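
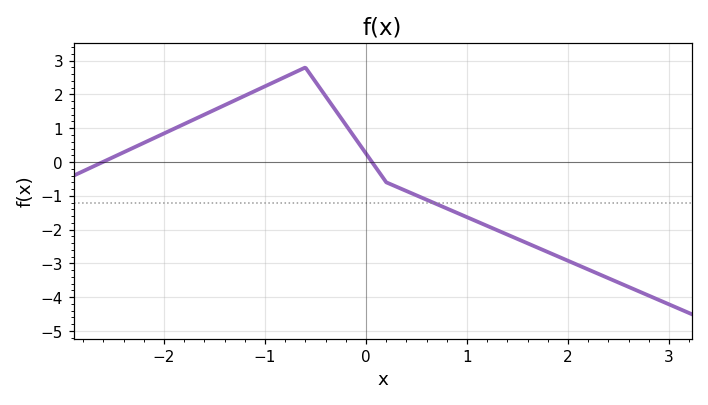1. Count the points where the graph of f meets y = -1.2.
1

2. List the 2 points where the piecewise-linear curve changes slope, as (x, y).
(-0.6, 2.8); (0.2, -0.6)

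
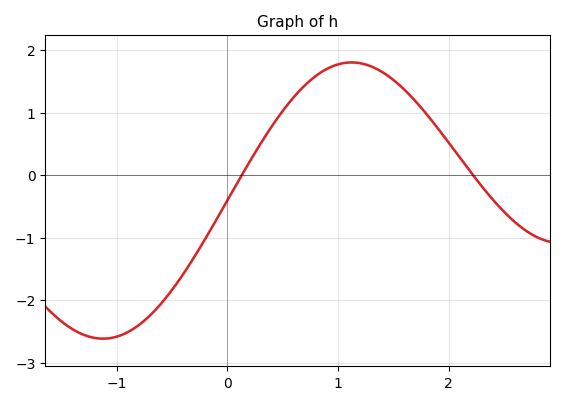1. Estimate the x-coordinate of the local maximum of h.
1.1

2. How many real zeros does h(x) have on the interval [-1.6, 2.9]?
2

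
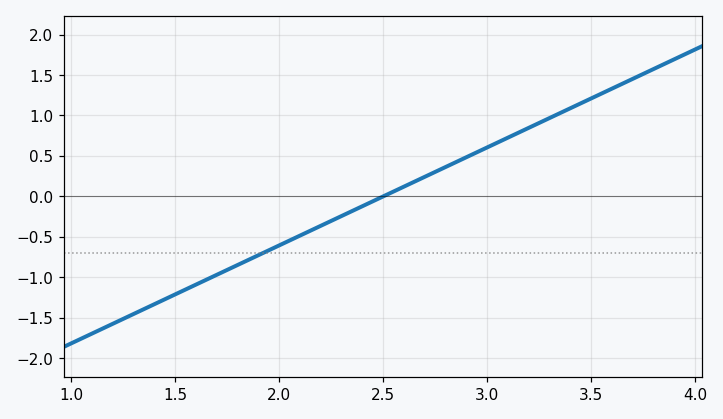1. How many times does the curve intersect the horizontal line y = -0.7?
1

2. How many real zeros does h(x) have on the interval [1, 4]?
1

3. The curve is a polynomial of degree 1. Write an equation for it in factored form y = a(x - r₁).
y = 1.21(x - 2.5)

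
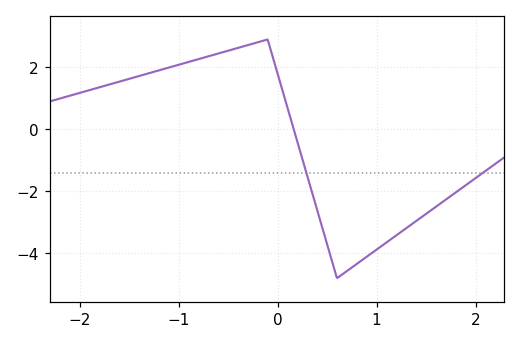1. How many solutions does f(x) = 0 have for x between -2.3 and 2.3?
1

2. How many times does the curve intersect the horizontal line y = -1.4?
2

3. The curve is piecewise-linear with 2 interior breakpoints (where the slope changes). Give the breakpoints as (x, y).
(-0.1, 2.9); (0.6, -4.8)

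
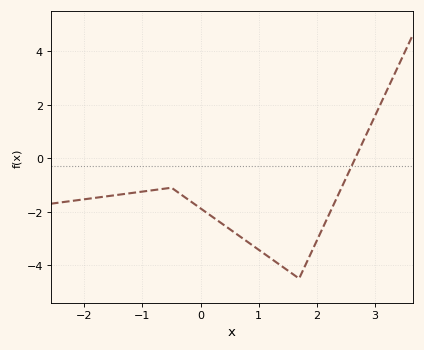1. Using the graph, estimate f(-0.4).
-1.25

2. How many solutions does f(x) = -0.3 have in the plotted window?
1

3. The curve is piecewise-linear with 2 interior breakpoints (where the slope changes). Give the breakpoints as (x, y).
(-0.5, -1.1); (1.7, -4.5)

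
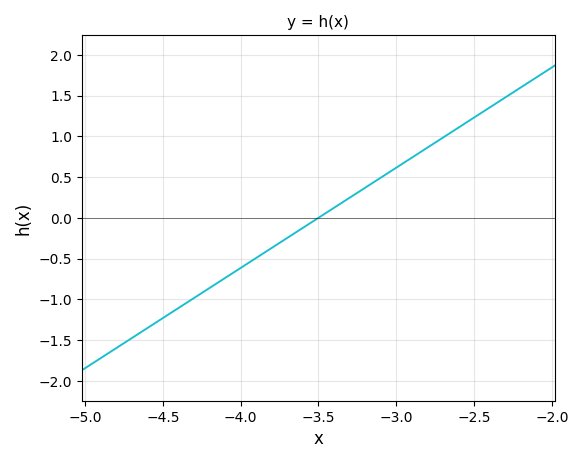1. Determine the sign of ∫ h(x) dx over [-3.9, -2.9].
positive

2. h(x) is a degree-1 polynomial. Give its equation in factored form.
y = 1.23(x + 3.5)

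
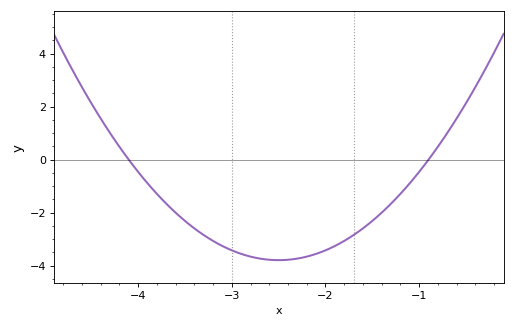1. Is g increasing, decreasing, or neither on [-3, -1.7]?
neither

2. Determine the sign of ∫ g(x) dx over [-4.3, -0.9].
negative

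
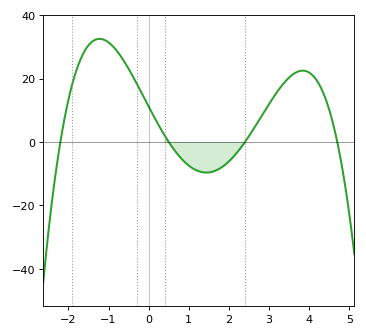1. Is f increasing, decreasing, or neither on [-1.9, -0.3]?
neither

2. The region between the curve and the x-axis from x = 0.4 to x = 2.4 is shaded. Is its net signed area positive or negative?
negative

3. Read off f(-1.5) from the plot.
30.5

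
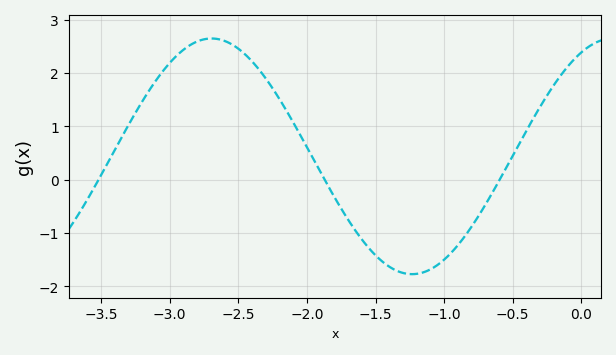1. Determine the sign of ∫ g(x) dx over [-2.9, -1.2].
positive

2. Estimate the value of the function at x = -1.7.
-0.7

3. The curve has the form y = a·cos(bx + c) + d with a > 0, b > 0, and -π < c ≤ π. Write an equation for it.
y = 2.21cos(2.1x - 0.49) + 0.44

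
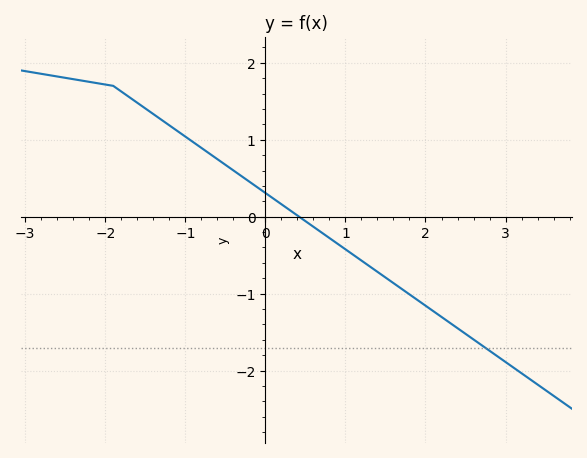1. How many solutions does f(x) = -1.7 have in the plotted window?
1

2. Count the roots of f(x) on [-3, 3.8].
1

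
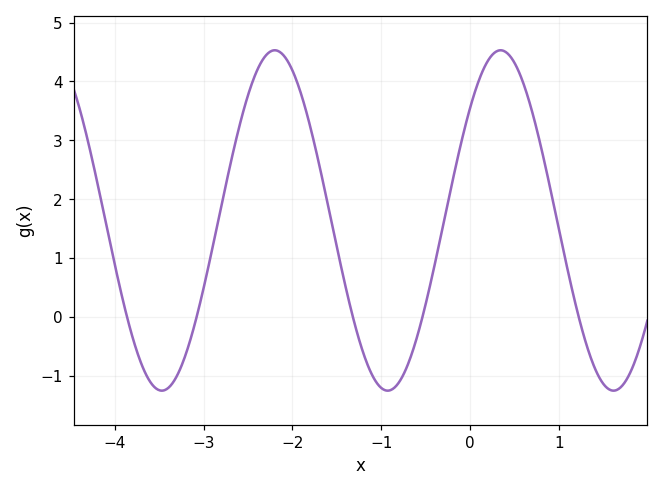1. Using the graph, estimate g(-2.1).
4.4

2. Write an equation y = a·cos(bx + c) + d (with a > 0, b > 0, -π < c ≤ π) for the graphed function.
y = 2.89cos(2.5x - 0.85) + 1.64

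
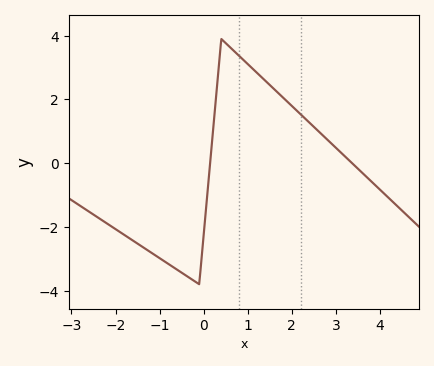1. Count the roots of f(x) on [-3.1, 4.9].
2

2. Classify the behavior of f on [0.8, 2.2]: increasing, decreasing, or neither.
decreasing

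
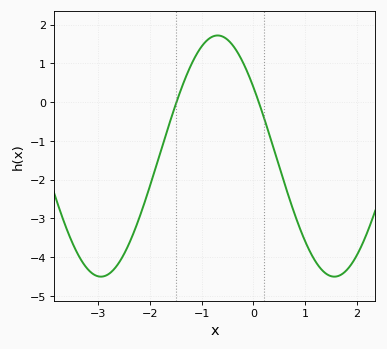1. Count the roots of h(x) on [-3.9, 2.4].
2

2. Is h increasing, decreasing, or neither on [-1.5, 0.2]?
neither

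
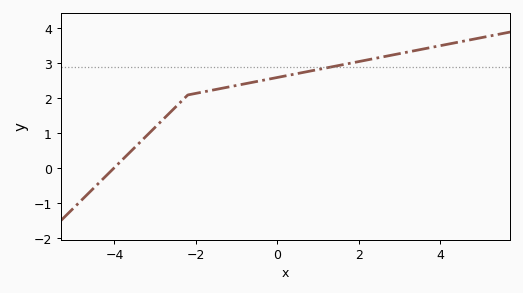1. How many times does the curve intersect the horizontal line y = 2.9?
1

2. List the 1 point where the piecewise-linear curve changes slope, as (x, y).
(-2.2, 2.1)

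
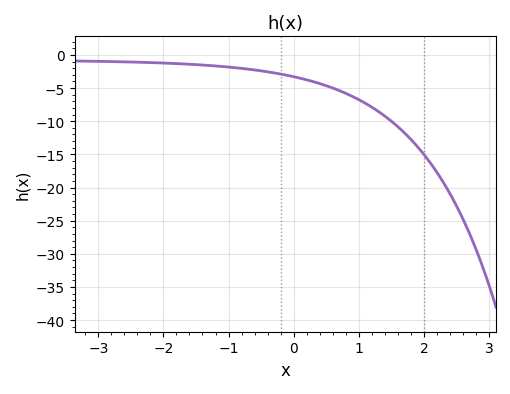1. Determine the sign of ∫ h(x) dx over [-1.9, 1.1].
negative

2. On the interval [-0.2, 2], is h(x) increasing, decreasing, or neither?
decreasing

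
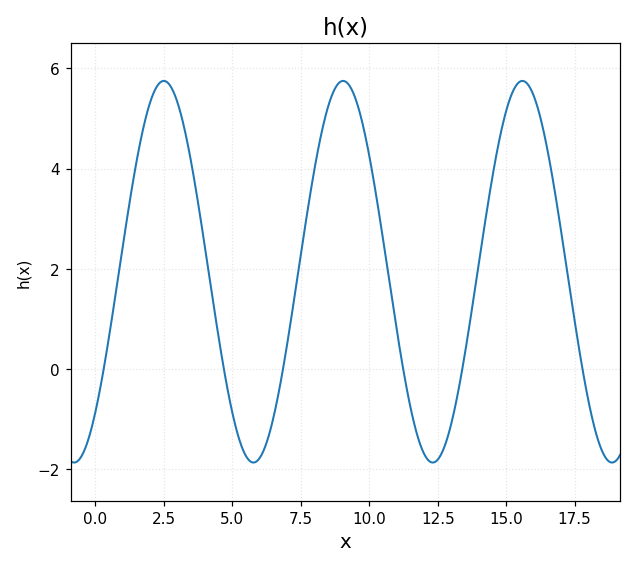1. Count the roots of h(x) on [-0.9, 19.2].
6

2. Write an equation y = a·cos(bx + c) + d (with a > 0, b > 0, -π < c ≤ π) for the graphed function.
y = 3.81cos(0.96x - 2.4) + 1.94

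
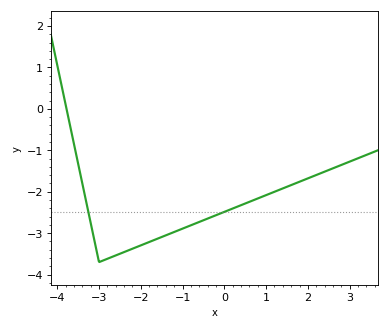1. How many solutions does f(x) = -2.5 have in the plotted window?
2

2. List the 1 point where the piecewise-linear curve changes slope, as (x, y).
(-3, -3.7)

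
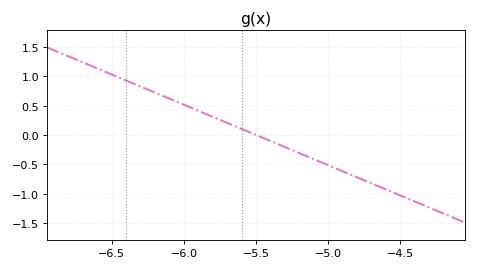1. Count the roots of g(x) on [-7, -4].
1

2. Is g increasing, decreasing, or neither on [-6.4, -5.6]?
decreasing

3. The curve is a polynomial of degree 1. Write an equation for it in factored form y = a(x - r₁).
y = -1.03(x + 5.5)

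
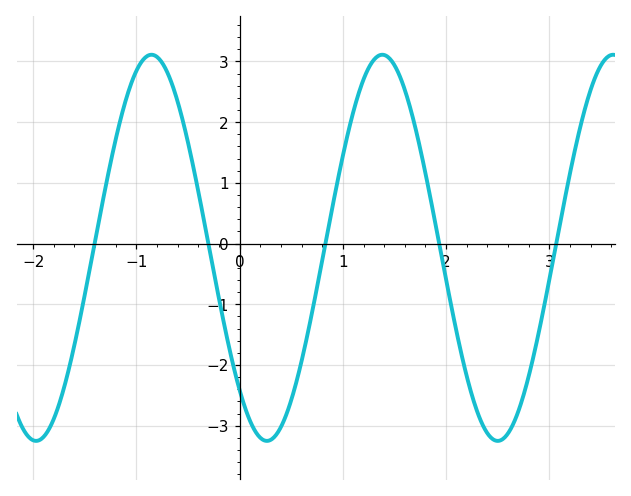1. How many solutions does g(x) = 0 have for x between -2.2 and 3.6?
5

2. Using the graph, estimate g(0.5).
-2.58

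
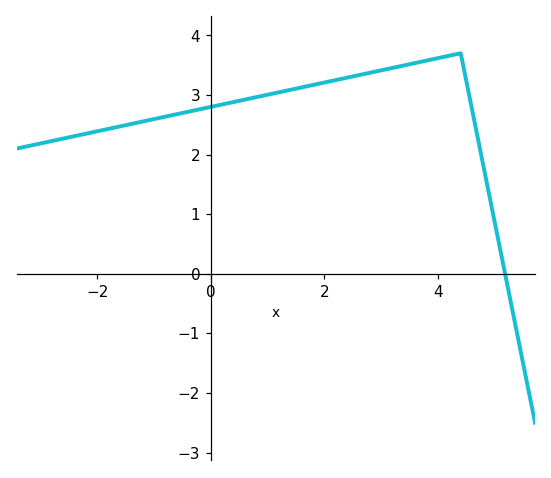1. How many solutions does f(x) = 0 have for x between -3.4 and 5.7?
1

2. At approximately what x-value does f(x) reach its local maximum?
4.4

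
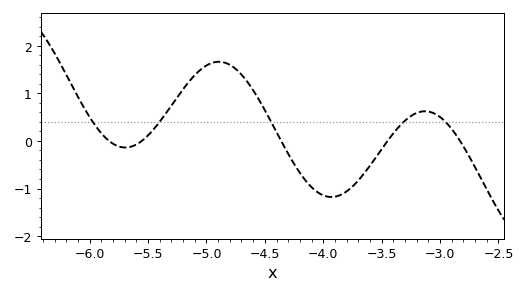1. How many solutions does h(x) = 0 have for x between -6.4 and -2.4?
5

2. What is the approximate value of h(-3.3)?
0.4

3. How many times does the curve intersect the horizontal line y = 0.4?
5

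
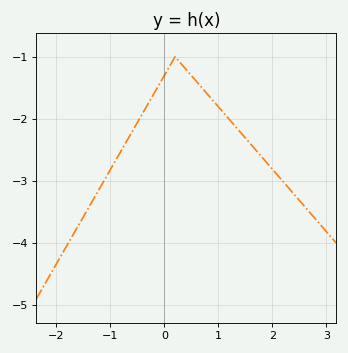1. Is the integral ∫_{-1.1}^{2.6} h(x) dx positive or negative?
negative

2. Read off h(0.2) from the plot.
-1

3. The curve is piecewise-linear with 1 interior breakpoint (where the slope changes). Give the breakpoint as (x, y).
(0.2, -1)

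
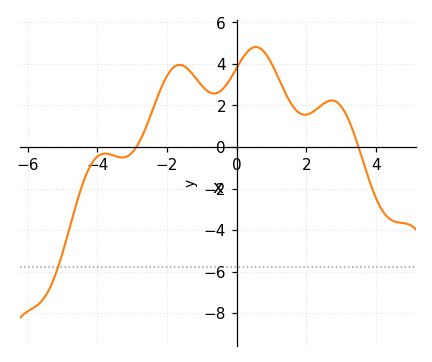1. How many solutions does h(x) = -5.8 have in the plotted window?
1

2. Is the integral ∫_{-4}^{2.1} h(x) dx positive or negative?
positive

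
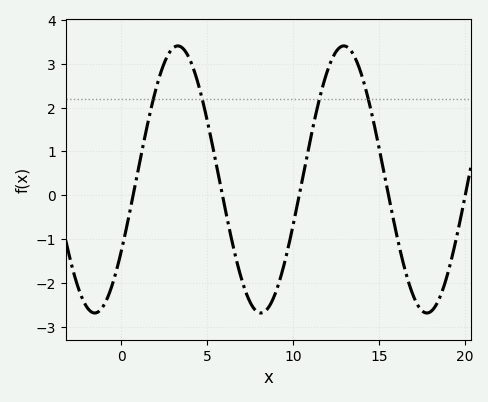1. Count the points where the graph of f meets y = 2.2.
4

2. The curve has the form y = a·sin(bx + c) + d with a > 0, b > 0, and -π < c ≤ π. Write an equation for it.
y = 3.05sin(0.65x - 0.57) + 0.36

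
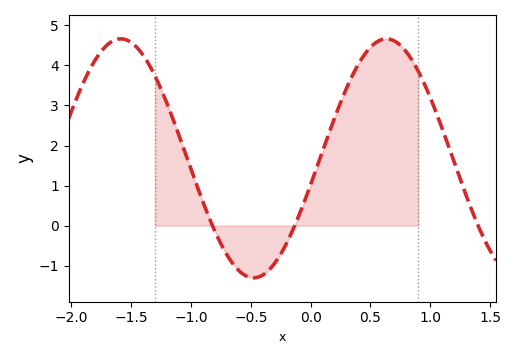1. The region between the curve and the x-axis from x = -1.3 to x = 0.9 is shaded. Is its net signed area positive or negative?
positive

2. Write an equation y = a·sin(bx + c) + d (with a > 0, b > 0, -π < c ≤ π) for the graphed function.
y = 2.98sin(2.8x - 0.22) + 1.68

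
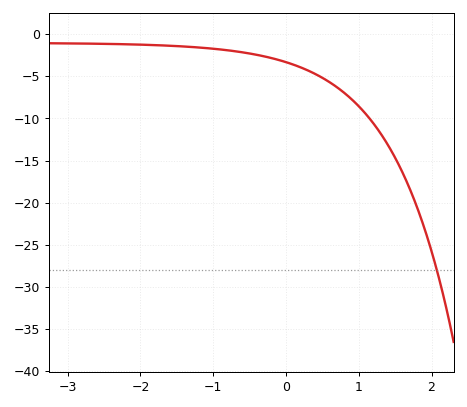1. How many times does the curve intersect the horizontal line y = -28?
1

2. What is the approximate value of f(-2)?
-1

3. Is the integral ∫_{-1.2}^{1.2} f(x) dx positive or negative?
negative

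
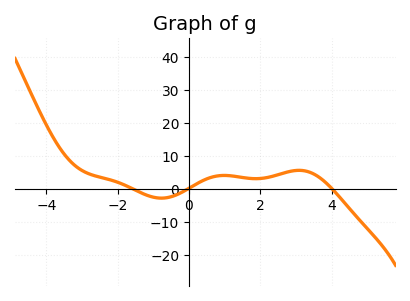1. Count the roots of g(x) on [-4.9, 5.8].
3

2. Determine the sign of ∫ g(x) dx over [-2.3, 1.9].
positive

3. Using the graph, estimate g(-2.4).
3.34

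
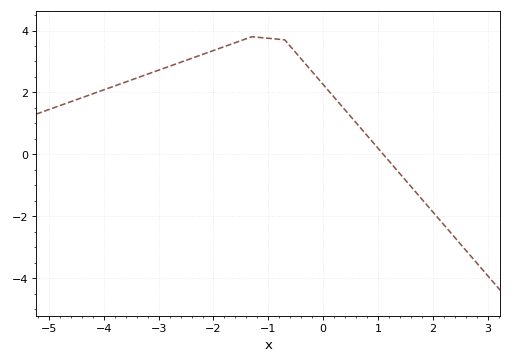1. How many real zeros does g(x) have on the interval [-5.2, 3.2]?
1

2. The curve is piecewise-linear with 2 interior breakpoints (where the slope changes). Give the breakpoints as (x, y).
(-1.3, 3.8); (-0.7, 3.7)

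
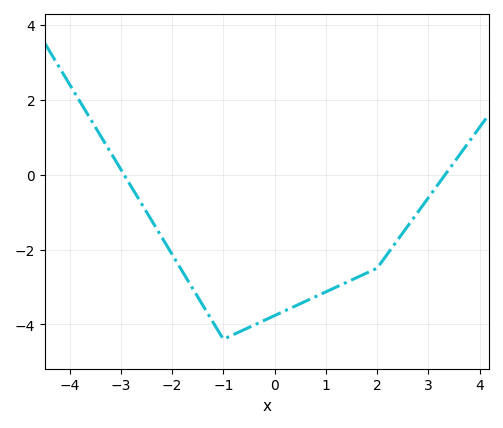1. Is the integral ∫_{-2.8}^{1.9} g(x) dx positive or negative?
negative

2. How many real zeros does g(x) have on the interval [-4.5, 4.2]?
2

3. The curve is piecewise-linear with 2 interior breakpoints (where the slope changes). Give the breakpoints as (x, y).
(-1, -4.4); (2, -2.5)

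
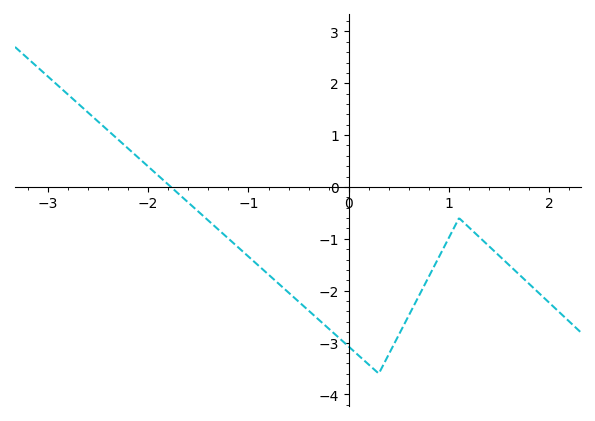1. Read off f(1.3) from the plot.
-1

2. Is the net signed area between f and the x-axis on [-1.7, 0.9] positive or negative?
negative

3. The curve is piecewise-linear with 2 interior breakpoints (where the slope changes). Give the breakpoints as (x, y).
(0.3, -3.6); (1.1, -0.6)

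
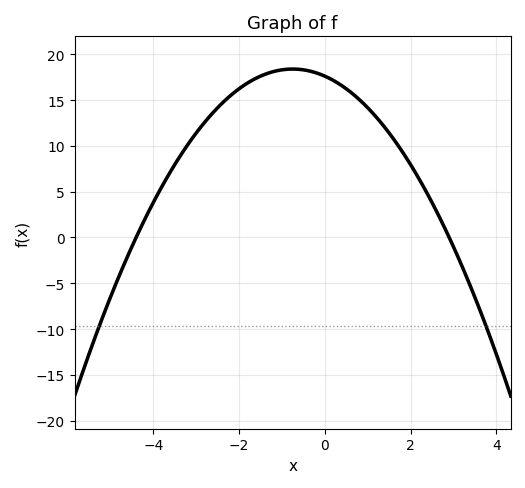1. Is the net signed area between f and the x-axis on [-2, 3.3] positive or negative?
positive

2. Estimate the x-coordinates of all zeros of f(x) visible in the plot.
-4.4, 2.9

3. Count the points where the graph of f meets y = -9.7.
2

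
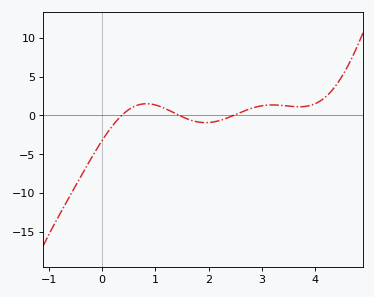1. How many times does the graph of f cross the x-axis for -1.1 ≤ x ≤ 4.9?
3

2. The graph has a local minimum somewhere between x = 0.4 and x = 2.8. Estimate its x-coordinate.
1.94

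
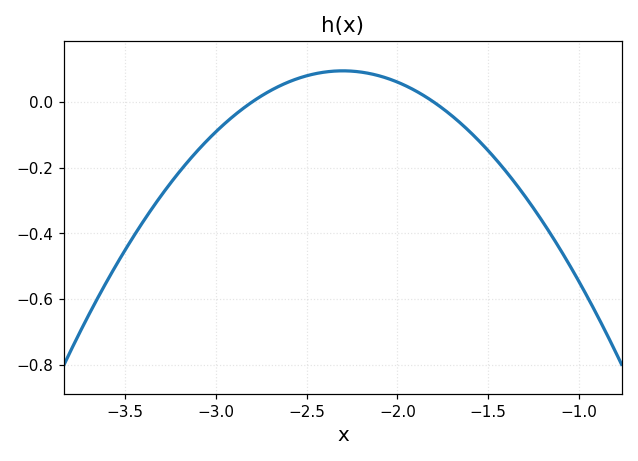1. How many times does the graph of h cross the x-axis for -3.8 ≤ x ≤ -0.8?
2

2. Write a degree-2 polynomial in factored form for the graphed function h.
y = -0.38(x + 2.8)(x + 1.8)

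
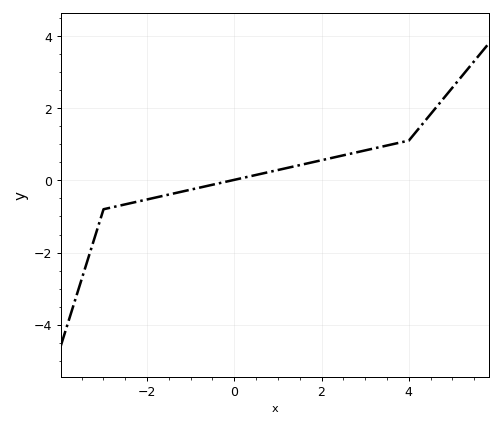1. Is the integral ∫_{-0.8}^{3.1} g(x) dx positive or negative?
positive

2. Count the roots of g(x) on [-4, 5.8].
1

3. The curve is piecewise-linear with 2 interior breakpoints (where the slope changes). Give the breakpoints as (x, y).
(-3, -0.8); (4, 1.1)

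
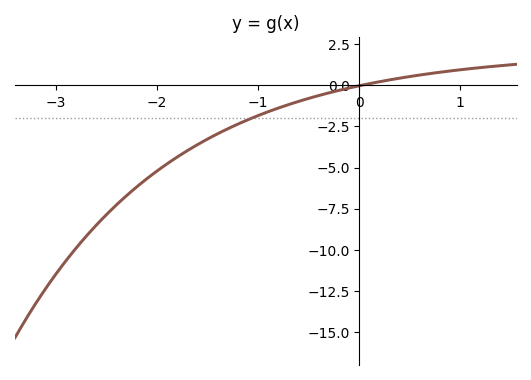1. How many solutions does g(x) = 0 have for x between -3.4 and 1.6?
1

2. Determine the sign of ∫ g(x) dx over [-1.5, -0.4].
negative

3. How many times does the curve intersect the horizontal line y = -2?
1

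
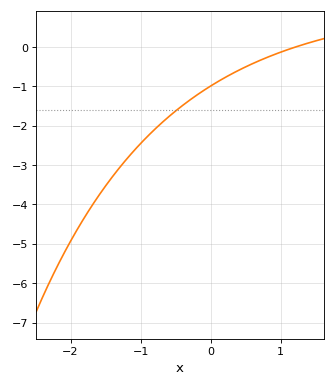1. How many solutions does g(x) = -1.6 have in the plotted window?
1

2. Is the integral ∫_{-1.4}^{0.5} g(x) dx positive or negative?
negative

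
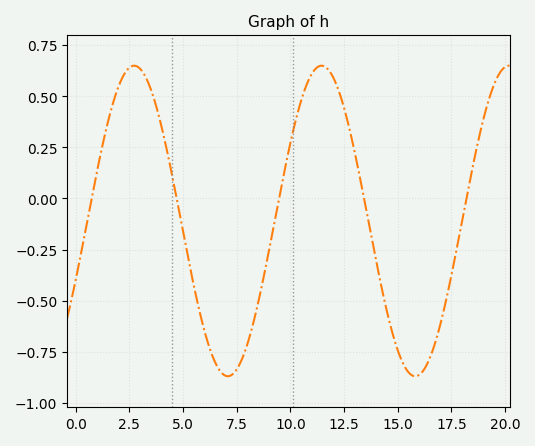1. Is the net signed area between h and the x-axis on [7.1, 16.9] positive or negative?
negative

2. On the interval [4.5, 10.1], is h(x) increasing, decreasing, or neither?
neither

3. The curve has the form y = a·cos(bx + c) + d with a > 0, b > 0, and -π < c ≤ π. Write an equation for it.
y = 0.76cos(0.72x - 1.96) - 0.11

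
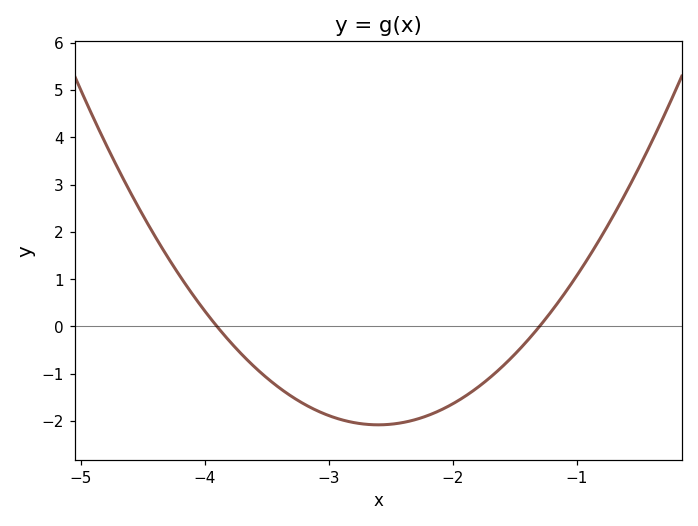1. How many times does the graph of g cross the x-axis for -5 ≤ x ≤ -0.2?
2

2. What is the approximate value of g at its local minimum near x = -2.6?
-2.08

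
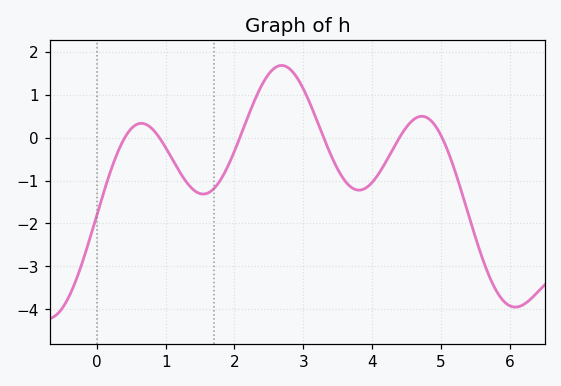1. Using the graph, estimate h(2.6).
1.64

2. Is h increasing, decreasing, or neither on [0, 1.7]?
neither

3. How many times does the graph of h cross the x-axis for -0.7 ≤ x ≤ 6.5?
6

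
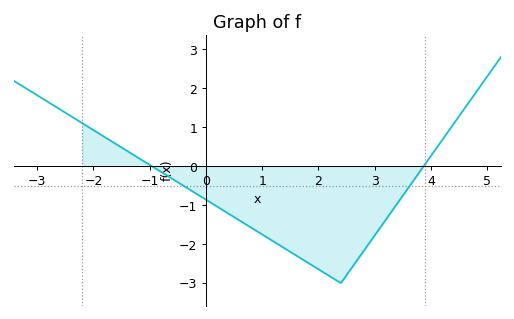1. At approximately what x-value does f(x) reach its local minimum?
2.4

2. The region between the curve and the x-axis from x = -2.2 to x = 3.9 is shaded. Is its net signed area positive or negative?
negative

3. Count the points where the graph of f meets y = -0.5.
2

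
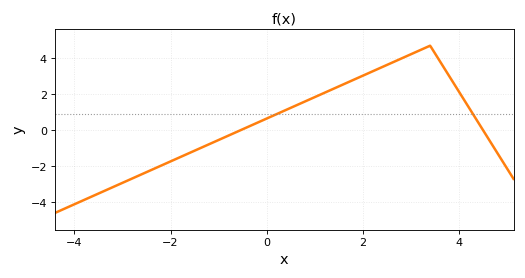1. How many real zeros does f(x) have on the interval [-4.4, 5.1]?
2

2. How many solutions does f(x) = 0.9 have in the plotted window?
2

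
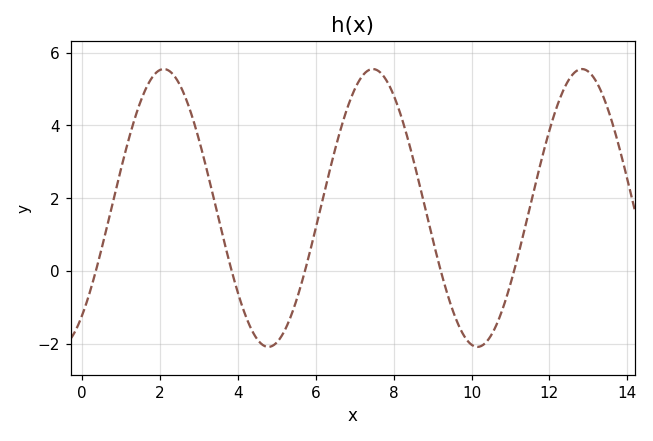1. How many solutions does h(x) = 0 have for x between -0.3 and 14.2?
5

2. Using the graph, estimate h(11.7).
2.6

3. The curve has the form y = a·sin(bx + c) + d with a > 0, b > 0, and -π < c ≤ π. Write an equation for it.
y = 3.82sin(1.2x - 0.88) + 1.73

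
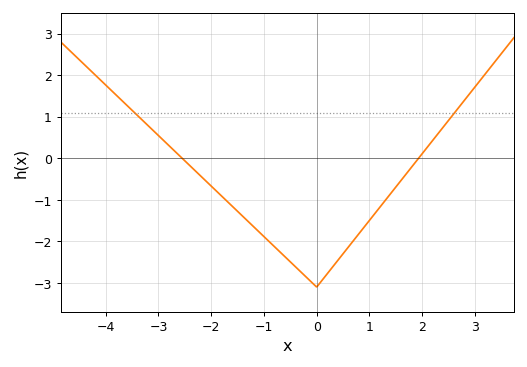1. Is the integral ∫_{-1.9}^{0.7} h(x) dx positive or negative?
negative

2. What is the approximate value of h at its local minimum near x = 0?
-3.1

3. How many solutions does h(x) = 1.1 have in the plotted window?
2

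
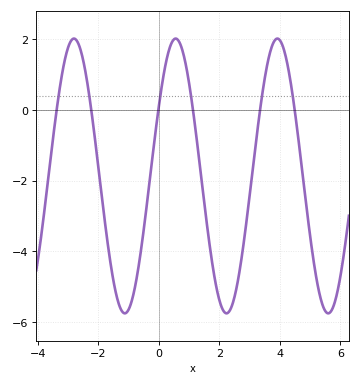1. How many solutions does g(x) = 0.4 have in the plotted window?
6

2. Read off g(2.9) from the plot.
-3.2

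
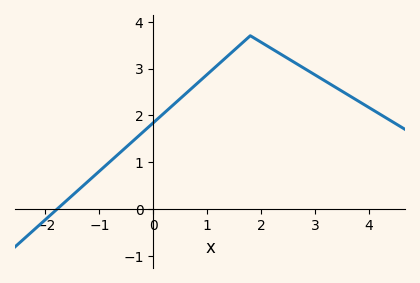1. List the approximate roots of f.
-1.79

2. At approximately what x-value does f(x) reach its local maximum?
1.8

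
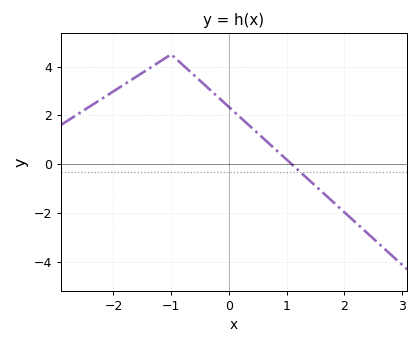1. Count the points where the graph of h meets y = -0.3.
1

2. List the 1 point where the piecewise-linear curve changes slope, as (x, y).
(-1, 4.5)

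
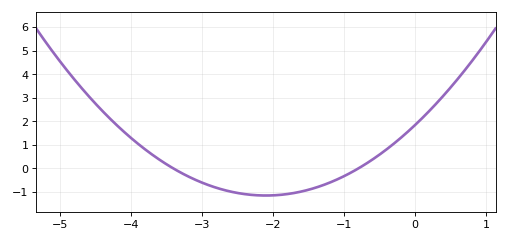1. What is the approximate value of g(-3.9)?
1.05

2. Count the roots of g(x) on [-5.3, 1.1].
2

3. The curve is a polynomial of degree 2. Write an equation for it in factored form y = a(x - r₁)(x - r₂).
y = 0.68(x + 3.4)(x + 0.8)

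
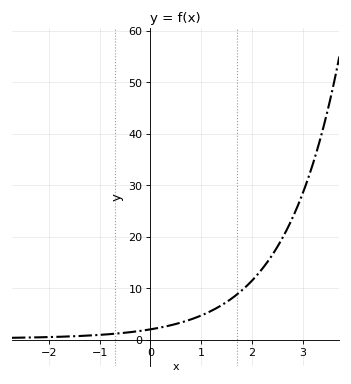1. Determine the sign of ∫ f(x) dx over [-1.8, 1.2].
positive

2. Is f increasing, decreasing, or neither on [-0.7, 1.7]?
increasing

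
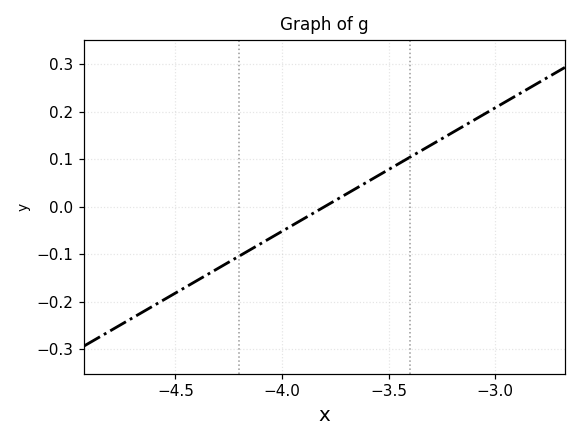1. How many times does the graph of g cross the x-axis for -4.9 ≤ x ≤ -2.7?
1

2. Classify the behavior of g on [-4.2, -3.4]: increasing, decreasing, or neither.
increasing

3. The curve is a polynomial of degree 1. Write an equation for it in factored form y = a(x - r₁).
y = 0.26(x + 3.8)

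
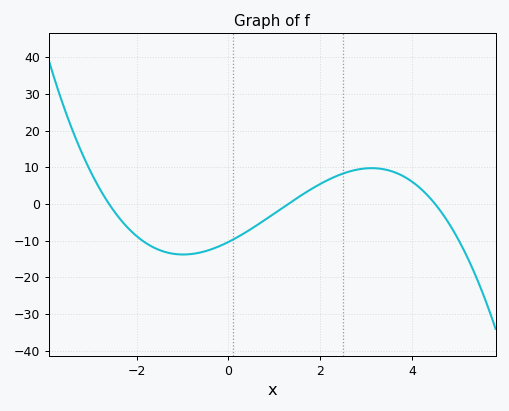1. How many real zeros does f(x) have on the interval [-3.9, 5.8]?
3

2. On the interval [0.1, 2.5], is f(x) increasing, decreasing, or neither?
increasing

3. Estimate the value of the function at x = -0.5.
-12.9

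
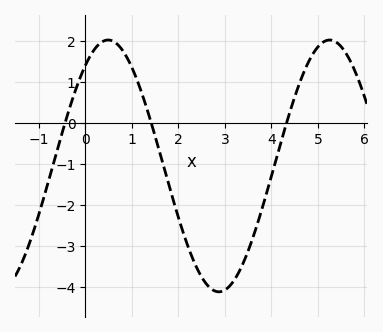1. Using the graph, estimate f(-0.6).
-0.6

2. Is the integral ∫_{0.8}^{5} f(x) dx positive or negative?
negative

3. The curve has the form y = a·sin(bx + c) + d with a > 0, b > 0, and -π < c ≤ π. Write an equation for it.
y = 3.07sin(1.3x + 0.92) - 1.04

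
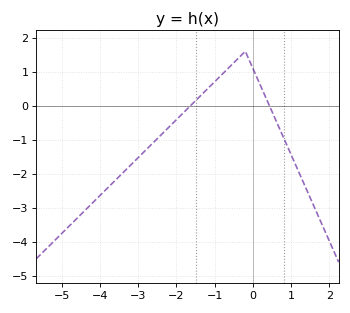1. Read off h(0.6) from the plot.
-0.4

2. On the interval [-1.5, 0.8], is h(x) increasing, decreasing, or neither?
neither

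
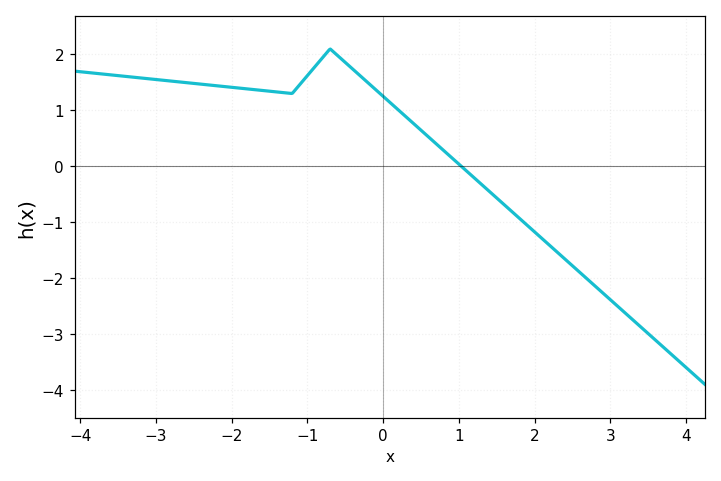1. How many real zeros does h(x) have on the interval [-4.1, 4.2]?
1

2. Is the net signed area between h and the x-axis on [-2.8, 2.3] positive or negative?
positive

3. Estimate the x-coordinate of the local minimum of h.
-1.2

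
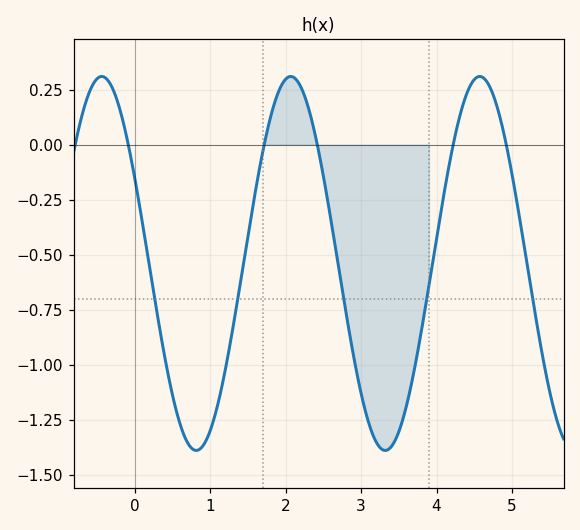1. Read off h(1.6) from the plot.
-0.22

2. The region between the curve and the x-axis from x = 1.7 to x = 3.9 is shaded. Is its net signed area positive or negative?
negative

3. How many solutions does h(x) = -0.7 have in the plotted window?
5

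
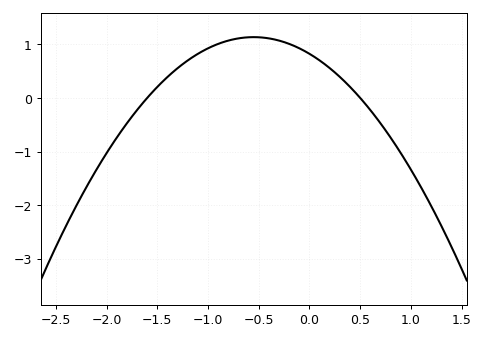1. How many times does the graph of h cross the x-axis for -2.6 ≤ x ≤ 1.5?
2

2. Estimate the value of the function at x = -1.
0.9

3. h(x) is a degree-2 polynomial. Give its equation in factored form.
y = -1.03(x + 1.6)(x - 0.5)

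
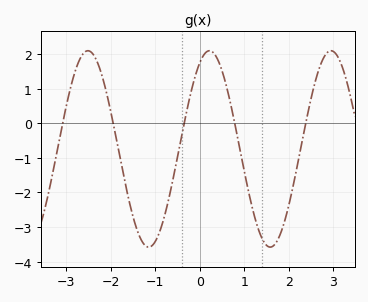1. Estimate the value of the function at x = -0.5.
-0.969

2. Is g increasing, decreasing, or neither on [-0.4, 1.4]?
neither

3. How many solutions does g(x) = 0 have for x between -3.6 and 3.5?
5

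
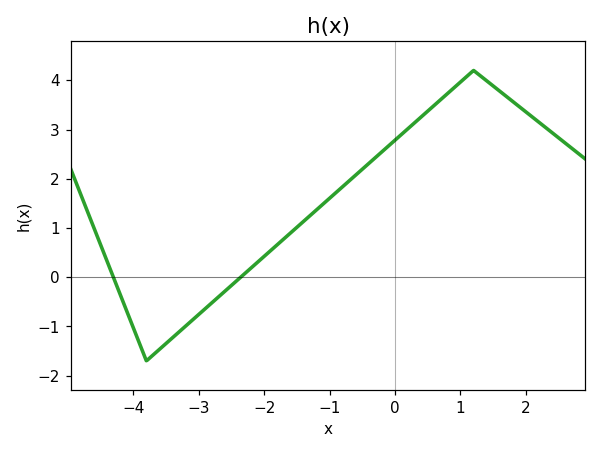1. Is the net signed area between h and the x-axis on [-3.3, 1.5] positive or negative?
positive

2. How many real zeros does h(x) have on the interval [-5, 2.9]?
2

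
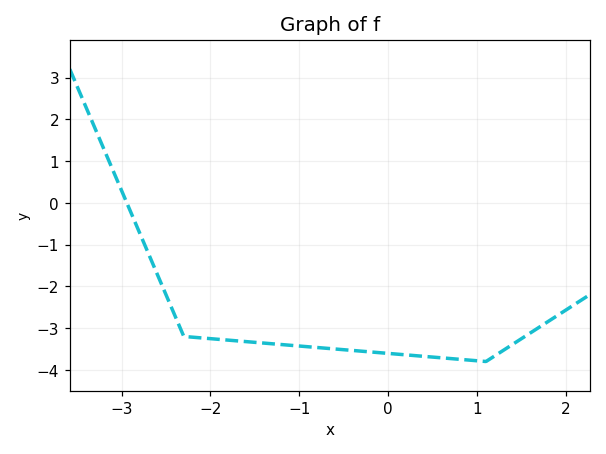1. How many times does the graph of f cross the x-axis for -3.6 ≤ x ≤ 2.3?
1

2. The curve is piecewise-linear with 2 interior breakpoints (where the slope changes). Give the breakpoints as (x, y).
(-2.3, -3.2); (1.1, -3.8)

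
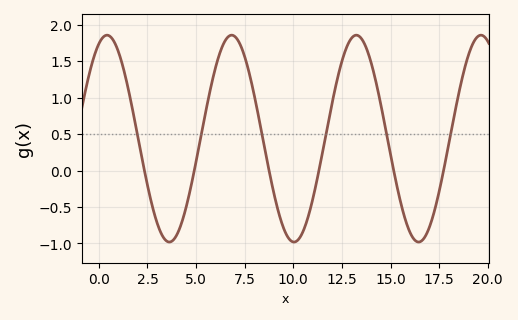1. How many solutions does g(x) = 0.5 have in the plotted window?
6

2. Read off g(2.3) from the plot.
0.05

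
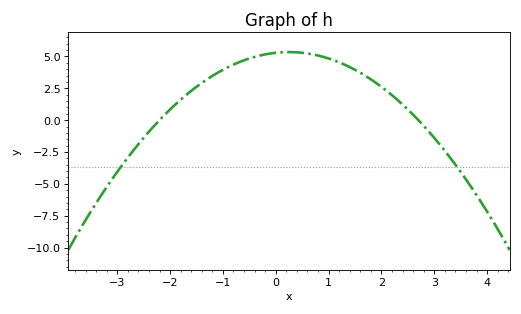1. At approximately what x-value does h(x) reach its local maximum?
0.2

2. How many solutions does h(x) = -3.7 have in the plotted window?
2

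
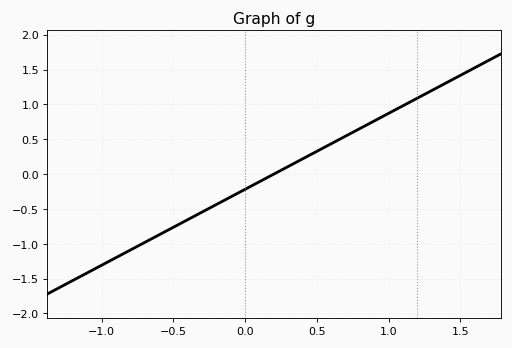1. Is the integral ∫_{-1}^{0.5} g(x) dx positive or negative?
negative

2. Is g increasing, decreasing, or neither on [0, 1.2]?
increasing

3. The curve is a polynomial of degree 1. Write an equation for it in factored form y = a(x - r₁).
y = 1.09(x - 0.2)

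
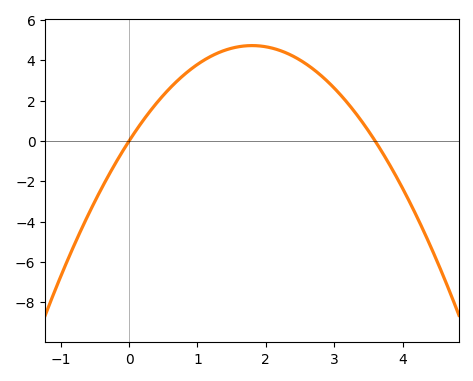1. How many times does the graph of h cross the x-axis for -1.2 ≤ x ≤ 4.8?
2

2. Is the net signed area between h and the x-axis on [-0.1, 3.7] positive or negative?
positive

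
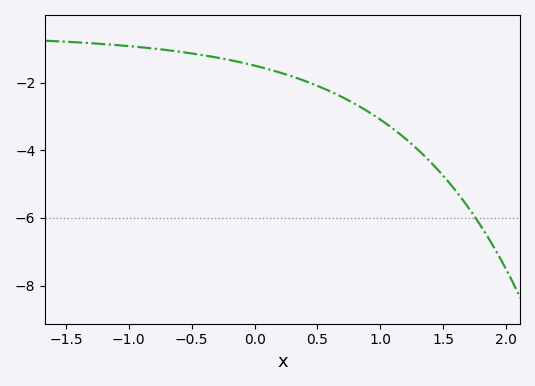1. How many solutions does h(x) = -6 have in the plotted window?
1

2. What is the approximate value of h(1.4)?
-4.35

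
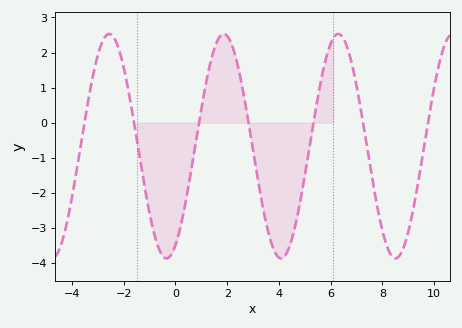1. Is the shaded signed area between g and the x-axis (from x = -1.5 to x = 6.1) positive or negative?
negative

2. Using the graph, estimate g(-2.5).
2.52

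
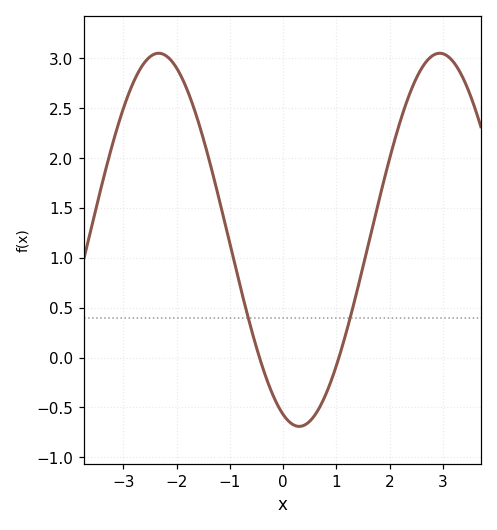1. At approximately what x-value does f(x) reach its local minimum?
0.303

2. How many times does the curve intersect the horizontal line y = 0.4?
2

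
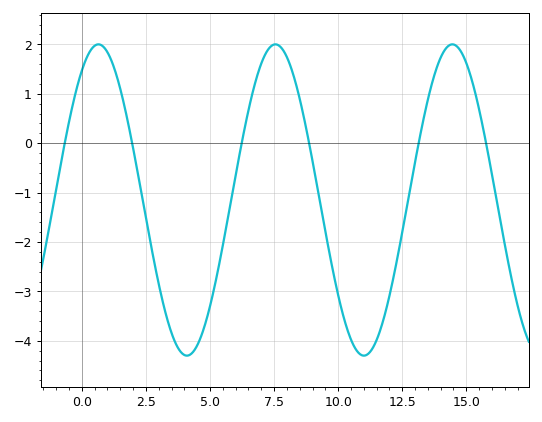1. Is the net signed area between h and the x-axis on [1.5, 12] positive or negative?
negative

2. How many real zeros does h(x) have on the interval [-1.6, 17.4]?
6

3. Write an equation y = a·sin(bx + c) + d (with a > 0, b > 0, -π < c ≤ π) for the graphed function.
y = 3.15sin(0.91x + 0.98) - 1.15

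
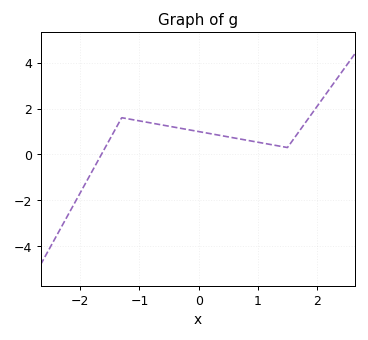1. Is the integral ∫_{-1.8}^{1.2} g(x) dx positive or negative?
positive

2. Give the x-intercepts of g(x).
-1.6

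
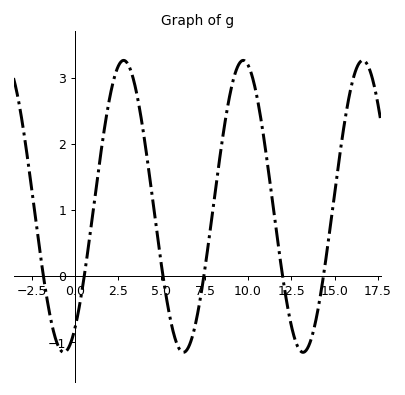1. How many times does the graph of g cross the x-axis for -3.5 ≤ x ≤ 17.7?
6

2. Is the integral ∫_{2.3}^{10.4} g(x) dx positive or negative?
positive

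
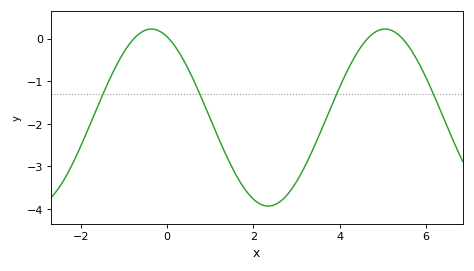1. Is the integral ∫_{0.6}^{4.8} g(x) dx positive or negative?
negative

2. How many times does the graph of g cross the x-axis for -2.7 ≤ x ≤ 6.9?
4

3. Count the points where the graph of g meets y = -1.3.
4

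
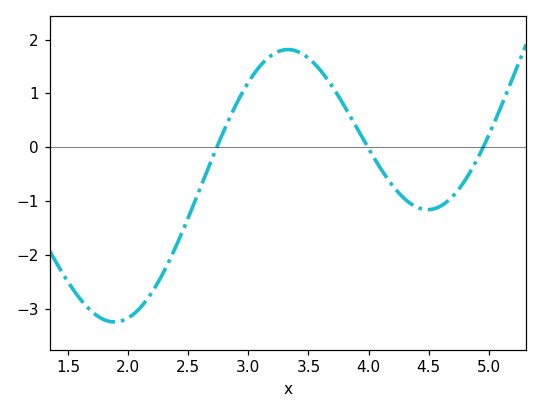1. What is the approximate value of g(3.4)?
1.79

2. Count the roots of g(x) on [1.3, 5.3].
3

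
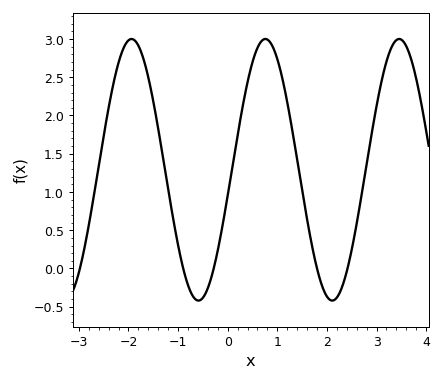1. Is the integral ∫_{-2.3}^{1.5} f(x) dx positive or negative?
positive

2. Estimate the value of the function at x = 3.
2.12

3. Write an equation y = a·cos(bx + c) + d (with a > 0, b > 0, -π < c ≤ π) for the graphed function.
y = 1.71cos(2.33x - 1.77) + 1.29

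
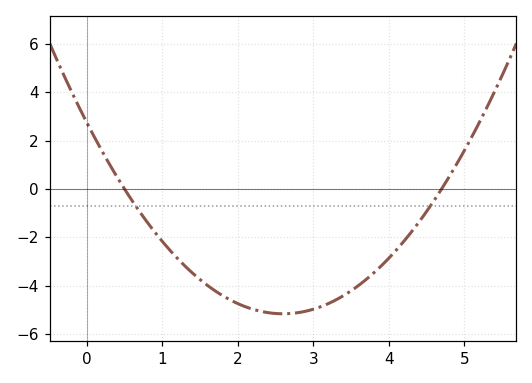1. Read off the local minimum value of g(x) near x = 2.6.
-5.2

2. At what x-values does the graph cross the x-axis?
0.5, 4.7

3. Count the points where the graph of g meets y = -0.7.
2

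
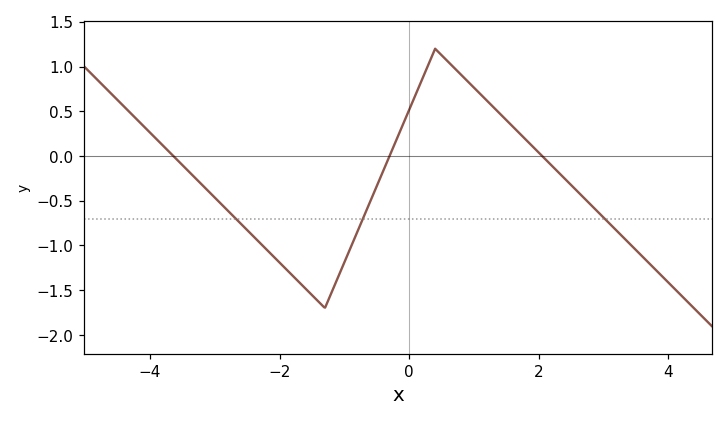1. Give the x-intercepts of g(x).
-3.6, -0.4, 2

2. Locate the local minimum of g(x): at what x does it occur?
-1.4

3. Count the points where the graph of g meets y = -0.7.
3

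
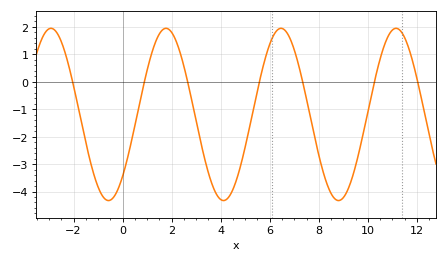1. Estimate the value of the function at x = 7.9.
-2.3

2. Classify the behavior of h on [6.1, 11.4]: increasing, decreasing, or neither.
neither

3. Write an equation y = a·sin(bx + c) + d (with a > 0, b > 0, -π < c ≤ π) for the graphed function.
y = 3.14sin(1.3x - 0.8) - 1.19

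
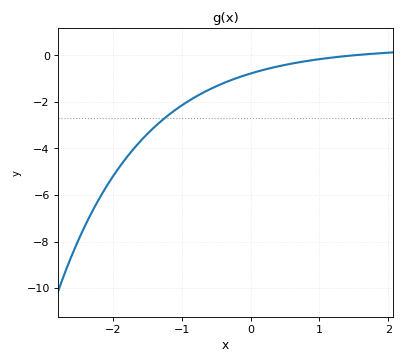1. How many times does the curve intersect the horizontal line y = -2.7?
1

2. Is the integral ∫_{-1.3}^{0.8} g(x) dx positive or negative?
negative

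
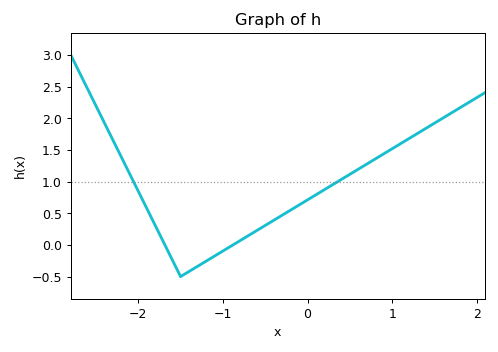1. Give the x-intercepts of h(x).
-1.7, -0.9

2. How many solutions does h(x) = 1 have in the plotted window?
2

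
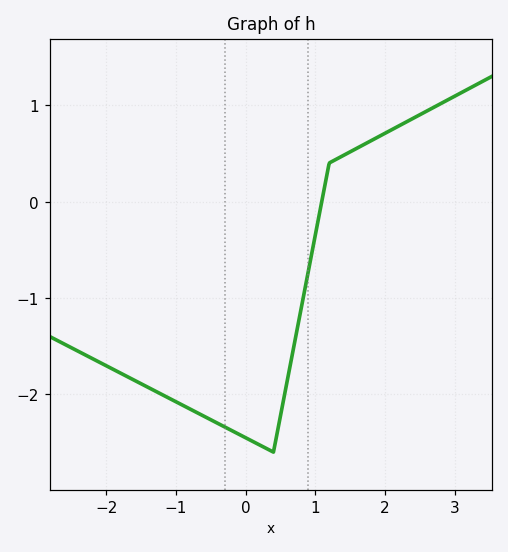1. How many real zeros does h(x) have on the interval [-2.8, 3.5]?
1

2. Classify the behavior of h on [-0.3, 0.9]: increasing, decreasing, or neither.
neither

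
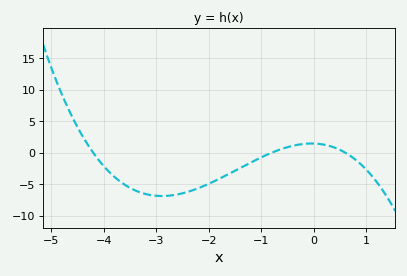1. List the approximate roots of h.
-4.2, -0.8, 0.6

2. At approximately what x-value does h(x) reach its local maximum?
-0.04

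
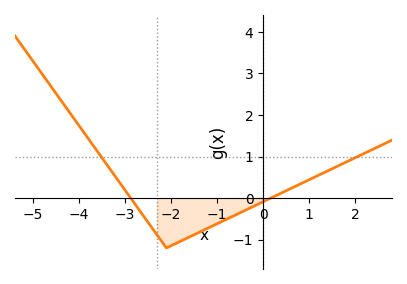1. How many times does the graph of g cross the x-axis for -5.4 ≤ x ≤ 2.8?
2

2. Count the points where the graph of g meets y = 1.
2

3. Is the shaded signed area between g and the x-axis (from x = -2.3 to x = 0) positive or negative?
negative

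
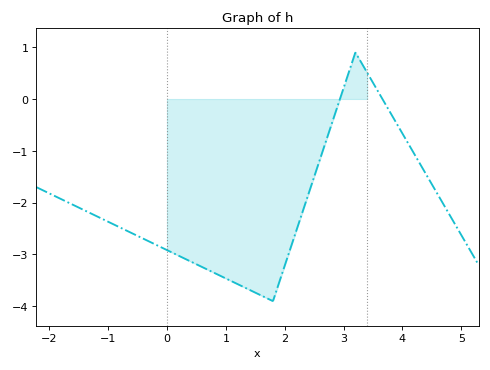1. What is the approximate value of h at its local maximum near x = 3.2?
0.9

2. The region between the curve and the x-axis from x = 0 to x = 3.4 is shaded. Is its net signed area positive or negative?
negative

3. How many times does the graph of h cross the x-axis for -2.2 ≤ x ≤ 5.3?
2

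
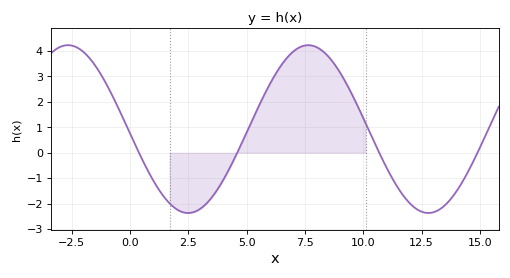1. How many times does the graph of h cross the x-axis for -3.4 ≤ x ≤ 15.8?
4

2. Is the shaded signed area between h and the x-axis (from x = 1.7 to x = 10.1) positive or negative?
positive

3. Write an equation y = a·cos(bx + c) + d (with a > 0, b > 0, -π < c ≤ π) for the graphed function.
y = 3.3cos(0.61x + 1.6) + 0.93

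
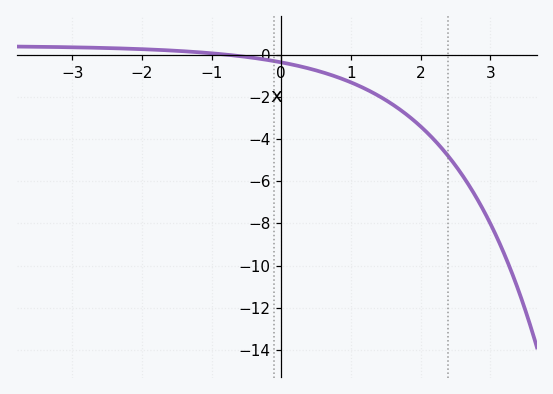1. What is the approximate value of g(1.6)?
-2.4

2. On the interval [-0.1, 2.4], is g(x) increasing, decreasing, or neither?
decreasing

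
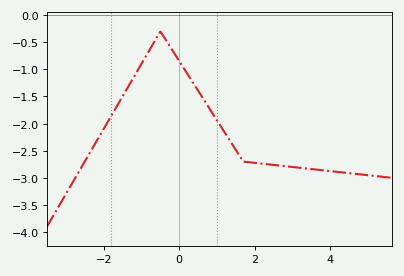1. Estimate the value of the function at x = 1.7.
-2.7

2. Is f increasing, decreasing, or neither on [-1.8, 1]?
neither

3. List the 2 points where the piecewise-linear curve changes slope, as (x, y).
(-0.5, -0.3); (1.7, -2.7)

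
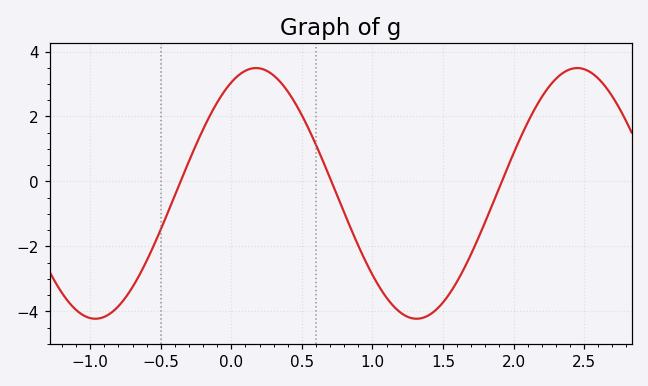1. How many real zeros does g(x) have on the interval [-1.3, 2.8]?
3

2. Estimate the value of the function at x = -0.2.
1.6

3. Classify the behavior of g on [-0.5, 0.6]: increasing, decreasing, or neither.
neither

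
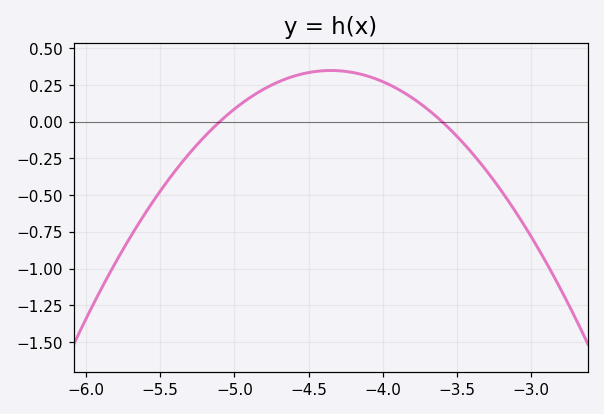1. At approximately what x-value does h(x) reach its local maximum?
-4.35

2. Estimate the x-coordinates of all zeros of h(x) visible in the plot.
-5.1, -3.6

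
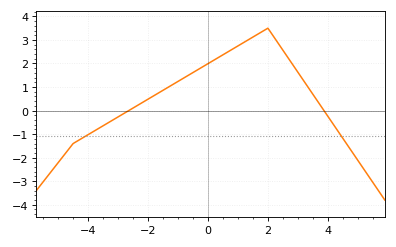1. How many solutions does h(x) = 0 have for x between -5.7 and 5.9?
2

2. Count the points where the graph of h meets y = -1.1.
2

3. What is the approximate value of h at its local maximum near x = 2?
3.5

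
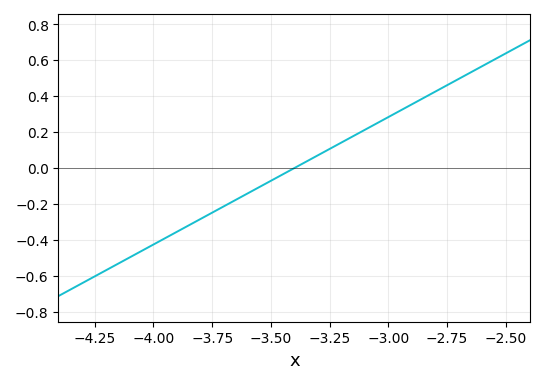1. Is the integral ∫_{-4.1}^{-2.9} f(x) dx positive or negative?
negative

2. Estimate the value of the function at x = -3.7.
-0.22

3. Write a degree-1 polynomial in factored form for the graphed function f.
y = 0.71(x + 3.4)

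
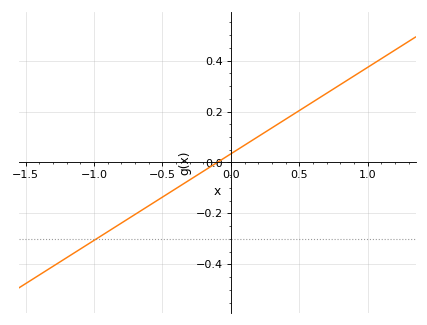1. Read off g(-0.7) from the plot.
-0.204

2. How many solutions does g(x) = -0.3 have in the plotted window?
1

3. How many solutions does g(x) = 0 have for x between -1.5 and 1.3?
1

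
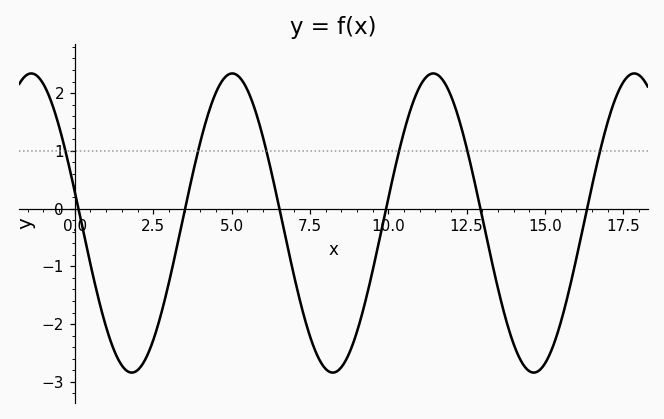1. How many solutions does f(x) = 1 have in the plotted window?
6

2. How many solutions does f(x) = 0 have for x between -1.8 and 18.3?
6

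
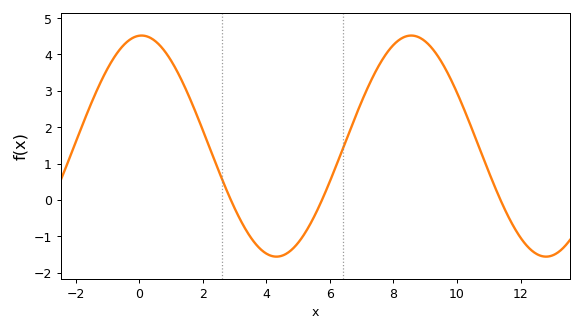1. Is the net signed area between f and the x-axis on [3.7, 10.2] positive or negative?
positive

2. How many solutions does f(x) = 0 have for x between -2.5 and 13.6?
3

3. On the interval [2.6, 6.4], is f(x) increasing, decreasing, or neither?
neither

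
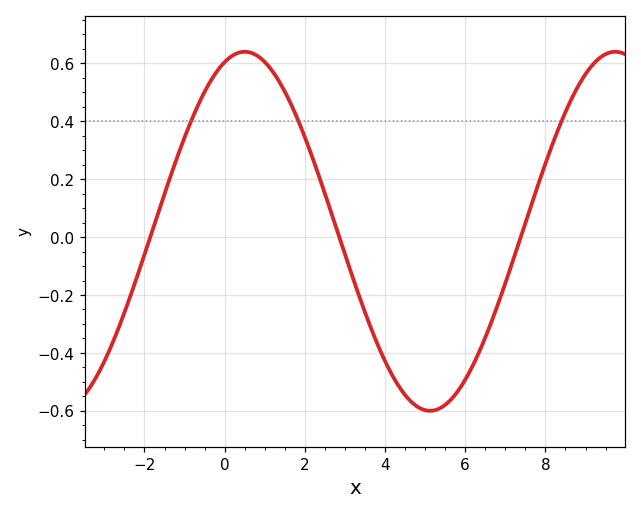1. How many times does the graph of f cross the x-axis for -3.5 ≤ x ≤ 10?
3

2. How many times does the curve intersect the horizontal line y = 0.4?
3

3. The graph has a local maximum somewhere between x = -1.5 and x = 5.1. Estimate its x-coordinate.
0.4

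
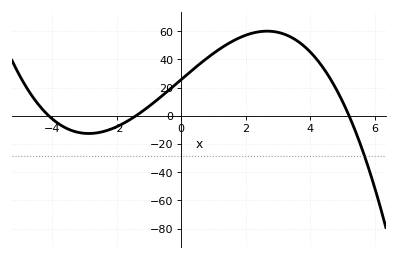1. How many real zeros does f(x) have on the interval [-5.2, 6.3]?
3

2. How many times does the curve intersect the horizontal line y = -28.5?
1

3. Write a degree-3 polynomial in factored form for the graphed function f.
y = -0.86(x + 4.1)(x + 1.4)(x - 5.2)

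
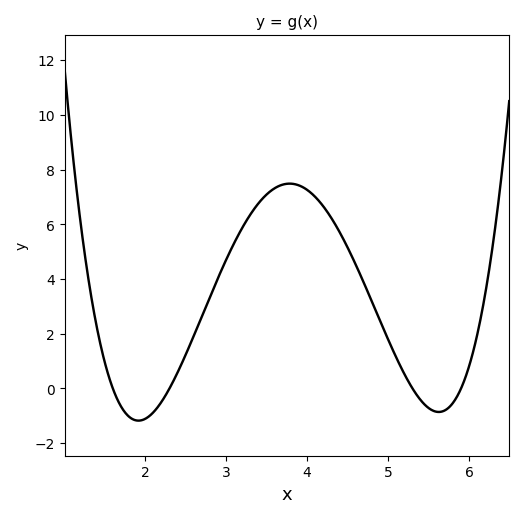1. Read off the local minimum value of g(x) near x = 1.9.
-1.2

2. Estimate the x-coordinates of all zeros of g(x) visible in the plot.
1.6, 2.3, 5.3, 5.9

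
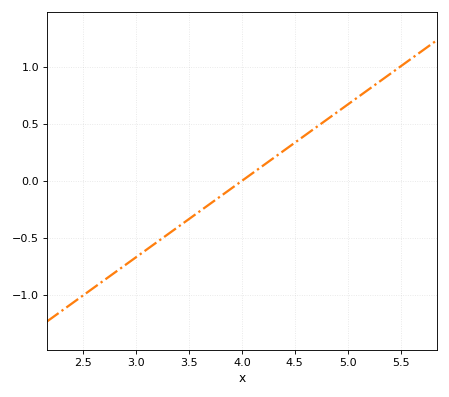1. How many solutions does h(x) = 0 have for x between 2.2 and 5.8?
1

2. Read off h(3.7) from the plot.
-0.2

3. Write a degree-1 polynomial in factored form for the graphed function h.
y = 0.67(x - 4)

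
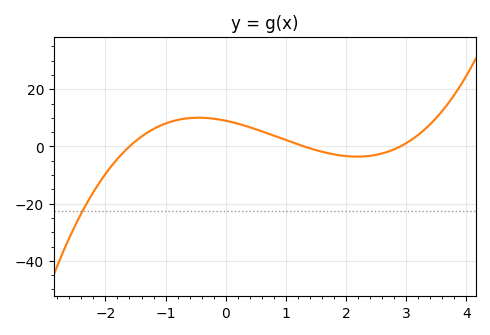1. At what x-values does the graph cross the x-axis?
-1.6, 1.3, 2.9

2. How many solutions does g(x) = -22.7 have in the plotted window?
1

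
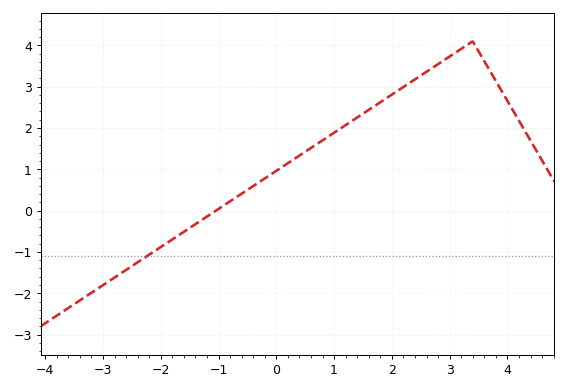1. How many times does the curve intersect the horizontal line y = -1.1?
1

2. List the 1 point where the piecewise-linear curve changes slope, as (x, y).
(3.4, 4.1)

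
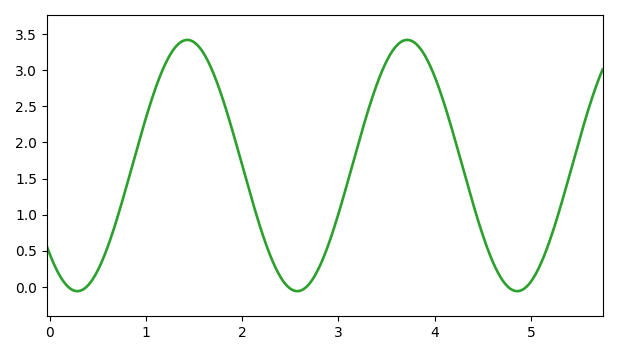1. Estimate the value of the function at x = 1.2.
3.08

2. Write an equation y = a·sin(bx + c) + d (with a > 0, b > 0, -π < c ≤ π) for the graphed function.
y = 1.74sin(2.75x - 2.36) + 1.68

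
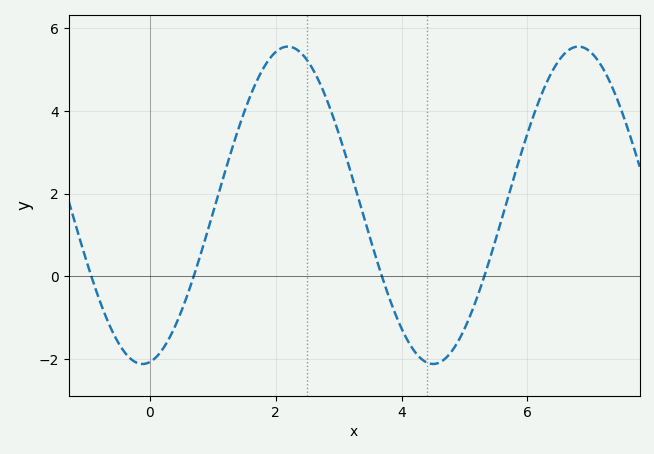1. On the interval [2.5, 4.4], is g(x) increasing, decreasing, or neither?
decreasing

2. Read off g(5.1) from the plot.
-0.92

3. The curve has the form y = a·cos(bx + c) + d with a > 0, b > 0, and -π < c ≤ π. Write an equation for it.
y = 3.84cos(1.36x - 2.98) + 1.72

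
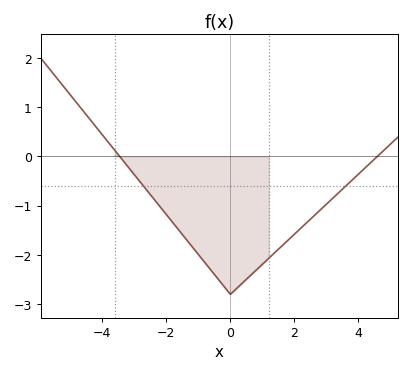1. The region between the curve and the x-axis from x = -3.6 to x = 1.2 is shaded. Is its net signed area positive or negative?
negative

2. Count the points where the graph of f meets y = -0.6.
2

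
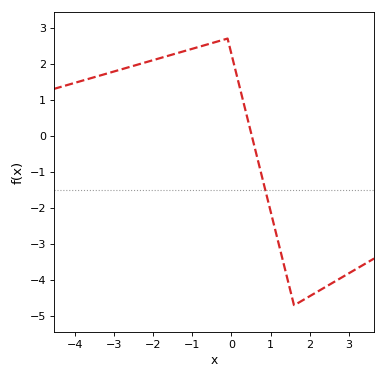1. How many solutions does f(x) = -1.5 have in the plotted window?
1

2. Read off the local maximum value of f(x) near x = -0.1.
2.7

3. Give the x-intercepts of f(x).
0.52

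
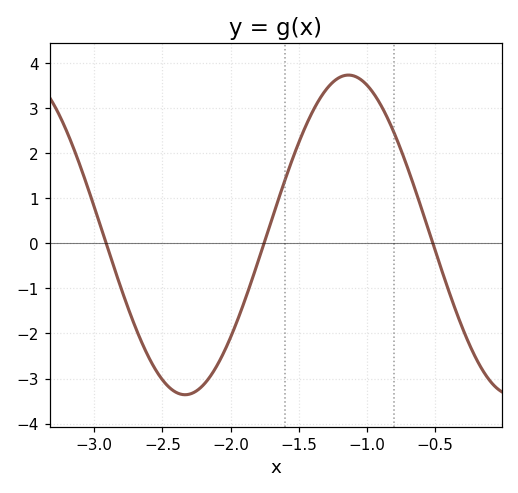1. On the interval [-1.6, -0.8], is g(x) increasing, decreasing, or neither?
neither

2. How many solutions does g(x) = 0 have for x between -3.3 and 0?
3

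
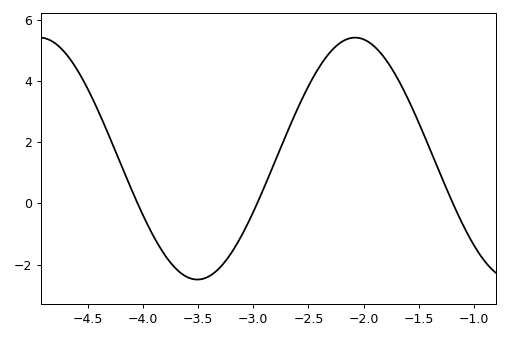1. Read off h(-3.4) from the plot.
-2.38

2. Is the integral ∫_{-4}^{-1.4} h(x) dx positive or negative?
positive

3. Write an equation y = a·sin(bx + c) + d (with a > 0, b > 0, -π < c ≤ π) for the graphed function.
y = 3.95sin(2.2x - 0.14) + 1.46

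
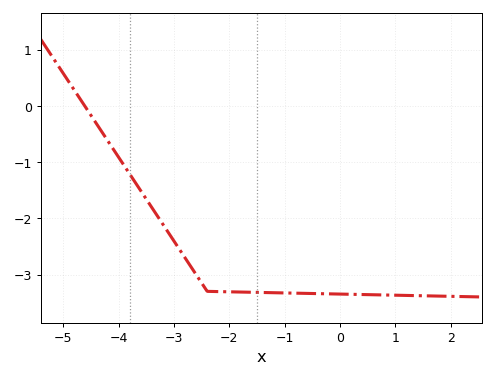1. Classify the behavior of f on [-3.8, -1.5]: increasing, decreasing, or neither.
decreasing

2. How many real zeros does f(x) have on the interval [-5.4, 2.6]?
1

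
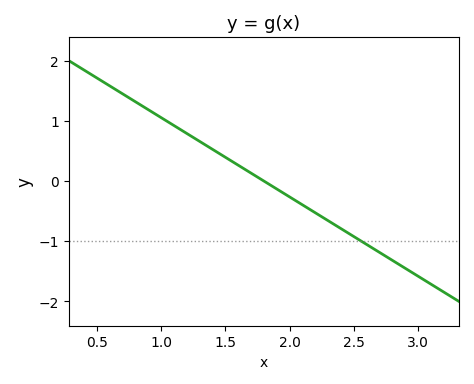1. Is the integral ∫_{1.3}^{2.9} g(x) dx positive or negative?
negative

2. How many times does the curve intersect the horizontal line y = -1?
1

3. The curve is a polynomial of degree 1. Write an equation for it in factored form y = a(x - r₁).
y = -1.32(x - 1.8)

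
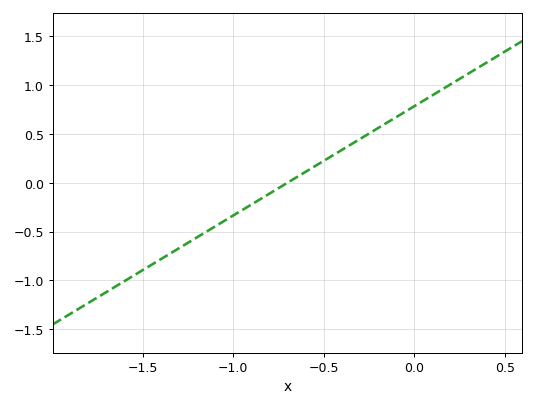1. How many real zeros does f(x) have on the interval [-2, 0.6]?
1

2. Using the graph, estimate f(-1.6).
-1.01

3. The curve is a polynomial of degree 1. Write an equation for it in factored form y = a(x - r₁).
y = 1.12(x + 0.7)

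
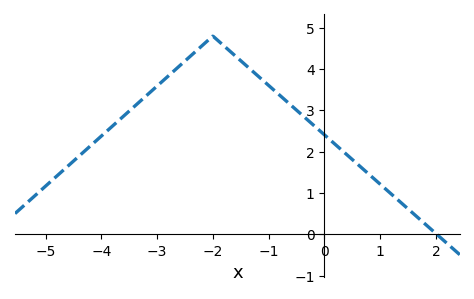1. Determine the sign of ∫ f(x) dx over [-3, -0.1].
positive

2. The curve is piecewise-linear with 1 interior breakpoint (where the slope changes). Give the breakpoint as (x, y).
(-2, 4.8)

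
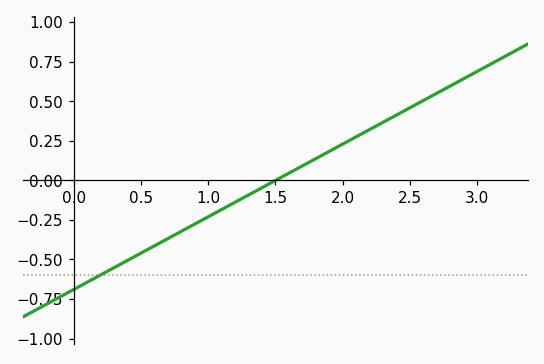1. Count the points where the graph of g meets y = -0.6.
1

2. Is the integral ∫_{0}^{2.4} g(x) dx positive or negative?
negative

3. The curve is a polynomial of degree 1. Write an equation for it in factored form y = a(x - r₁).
y = 0.46(x - 1.5)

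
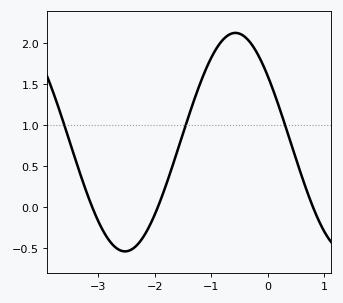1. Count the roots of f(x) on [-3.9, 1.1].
3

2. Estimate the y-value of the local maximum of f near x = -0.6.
2.1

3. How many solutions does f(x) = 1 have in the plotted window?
3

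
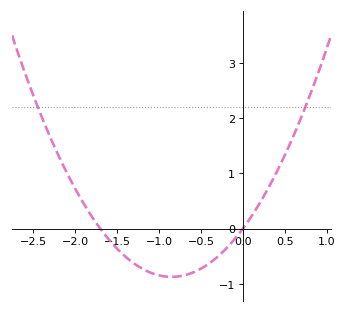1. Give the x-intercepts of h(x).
-1.7, 0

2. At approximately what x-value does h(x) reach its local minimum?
-0.85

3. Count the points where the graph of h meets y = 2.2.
2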